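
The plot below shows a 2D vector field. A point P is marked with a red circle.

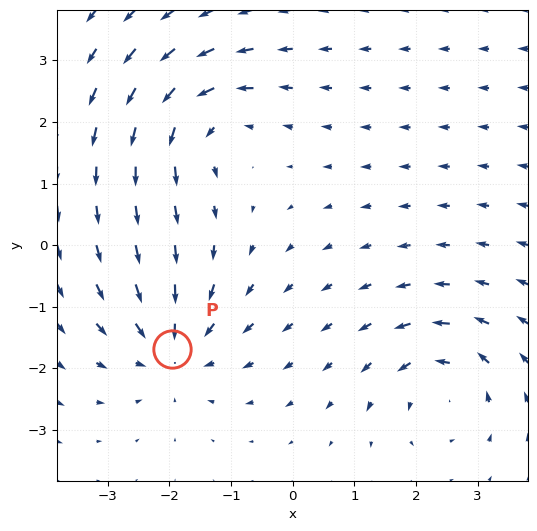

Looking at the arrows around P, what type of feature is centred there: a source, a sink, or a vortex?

At P (-2.0, -1.7) the arrows converge inward. Divergence about -5, curl ≈0 — negative divergence with near-zero curl is a sink.

sink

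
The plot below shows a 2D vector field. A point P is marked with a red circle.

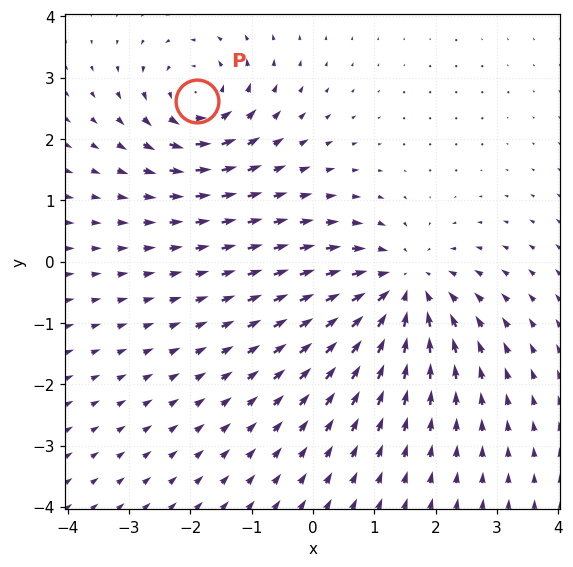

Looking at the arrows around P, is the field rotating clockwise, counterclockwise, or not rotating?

Near P at (-1.9, 2.6) the arrows circulate counterclockwise. The curl (z-component) there is about +3; positive curl means counterclockwise rotation.

counterclockwise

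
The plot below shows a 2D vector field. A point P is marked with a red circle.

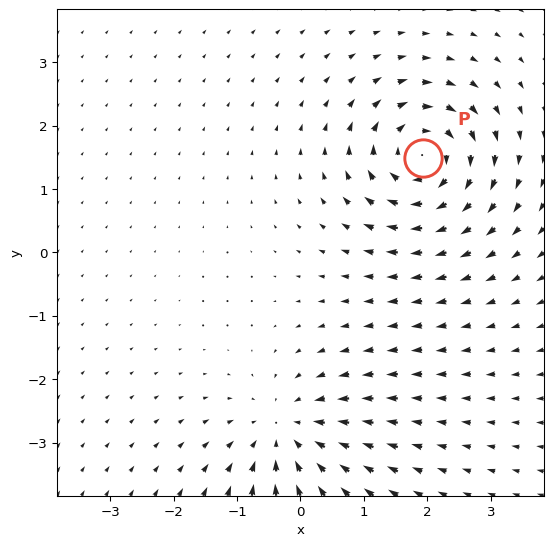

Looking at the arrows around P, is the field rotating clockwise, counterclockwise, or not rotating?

Near P at (1.9, 1.5) the arrows circulate clockwise. The curl (z-component) there is about -7; negative curl means clockwise rotation.

clockwise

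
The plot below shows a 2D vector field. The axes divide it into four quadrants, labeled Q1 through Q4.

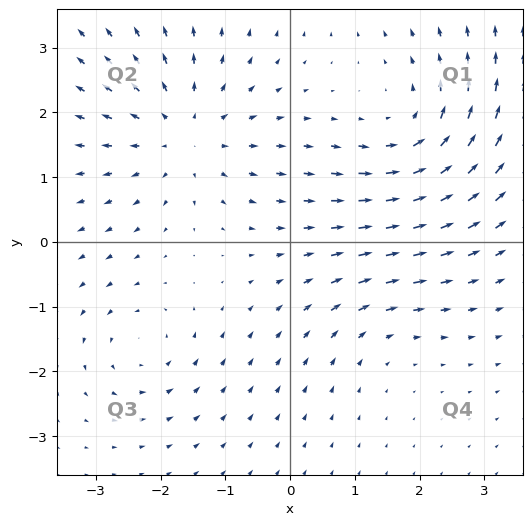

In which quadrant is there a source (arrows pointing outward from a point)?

Q2

The source sits at approximately (-1.6, 1.7), which lies in quadrant Q2. The divergence there is about +4, positive as expected for a source.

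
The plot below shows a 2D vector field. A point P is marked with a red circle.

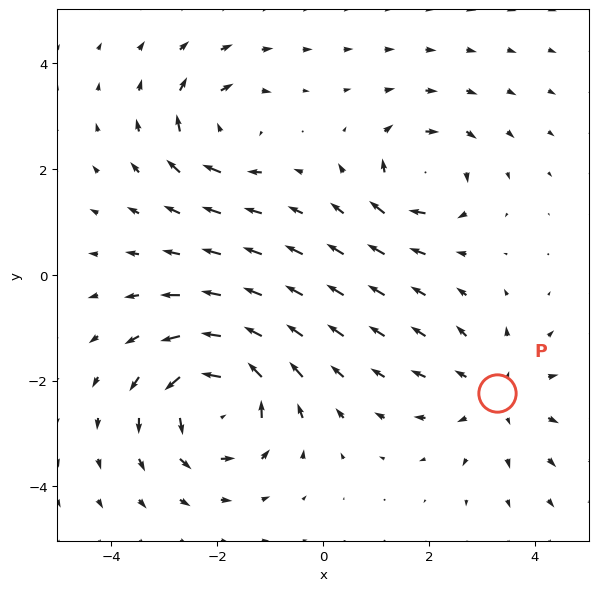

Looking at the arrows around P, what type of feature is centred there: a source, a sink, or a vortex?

At P (3.3, -2.2) the arrows spread outward. Divergence about +3, curl ≈0 — positive divergence with near-zero curl is a source.

source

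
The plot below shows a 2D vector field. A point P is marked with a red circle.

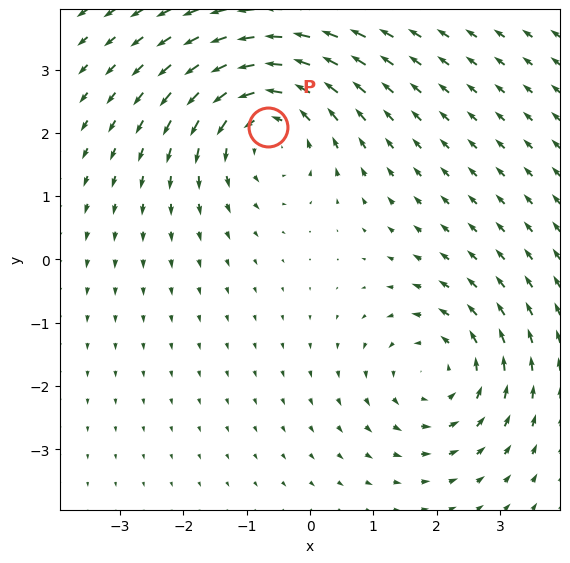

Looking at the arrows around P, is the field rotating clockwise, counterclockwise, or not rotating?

counterclockwise

Near P at (-0.7, 2.1) the arrows circulate counterclockwise. The curl (z-component) there is about +3; positive curl means counterclockwise rotation.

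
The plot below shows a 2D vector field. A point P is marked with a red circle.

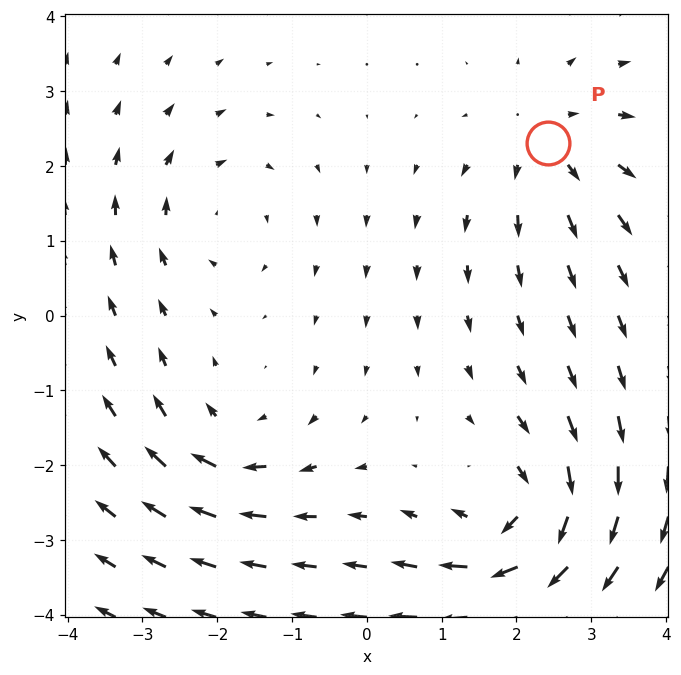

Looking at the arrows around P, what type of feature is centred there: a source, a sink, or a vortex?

source

At P (2.4, 2.3) the arrows spread outward. Divergence about +4, curl ≈0 — positive divergence with near-zero curl is a source.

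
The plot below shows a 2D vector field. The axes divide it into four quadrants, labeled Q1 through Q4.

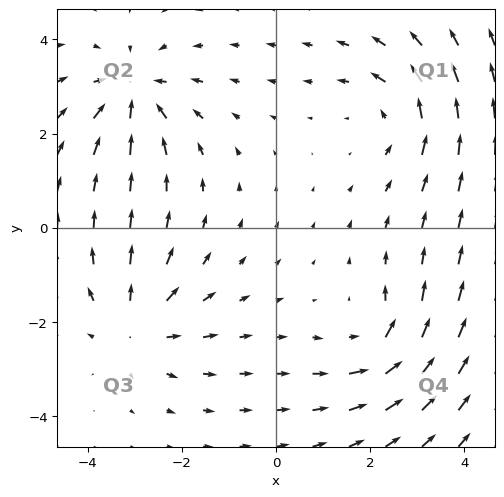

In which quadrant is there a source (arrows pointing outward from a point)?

Q3

The source sits at approximately (-3.0, -2.1), which lies in quadrant Q3. The divergence there is about +4, positive as expected for a source.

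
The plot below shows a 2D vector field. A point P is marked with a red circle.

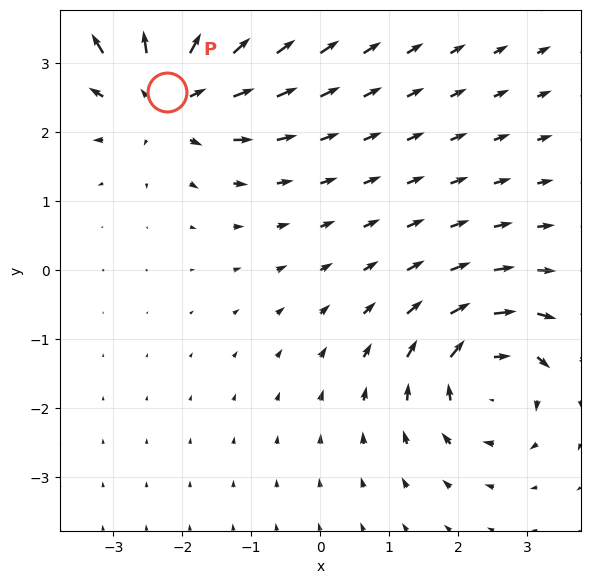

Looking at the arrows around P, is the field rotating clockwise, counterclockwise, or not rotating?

Near P at (-2.2, 2.6) the arrows show no circulation. The curl there is ≈0.

not rotating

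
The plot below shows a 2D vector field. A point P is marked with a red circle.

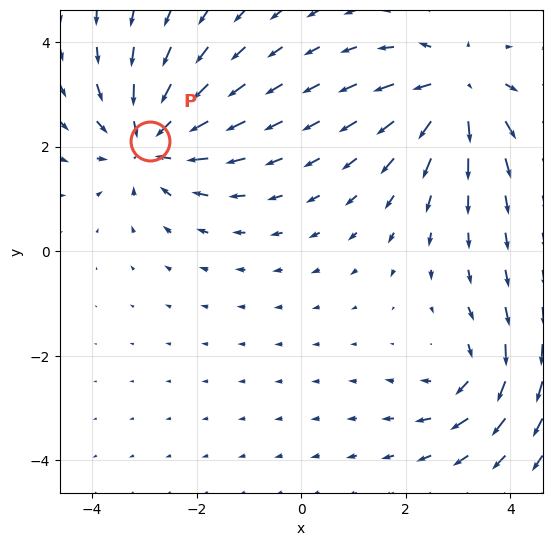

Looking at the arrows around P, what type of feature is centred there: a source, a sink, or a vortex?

sink

At P (-2.9, 2.1) the arrows converge inward. Divergence about -5, curl ≈0 — negative divergence with near-zero curl is a sink.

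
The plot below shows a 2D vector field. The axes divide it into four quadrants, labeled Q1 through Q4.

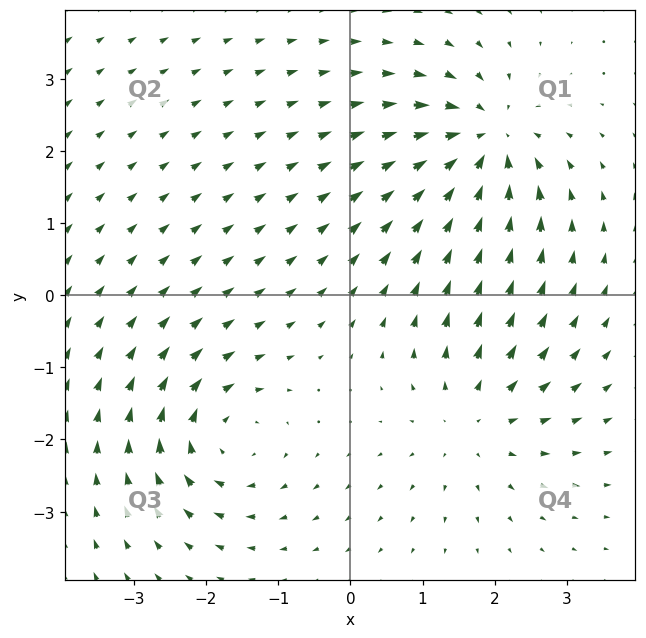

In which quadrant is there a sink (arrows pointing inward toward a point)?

Q1

The sink sits at approximately (1.9, 2.1), which lies in quadrant Q1. The divergence there is about -6, negative as expected for a sink.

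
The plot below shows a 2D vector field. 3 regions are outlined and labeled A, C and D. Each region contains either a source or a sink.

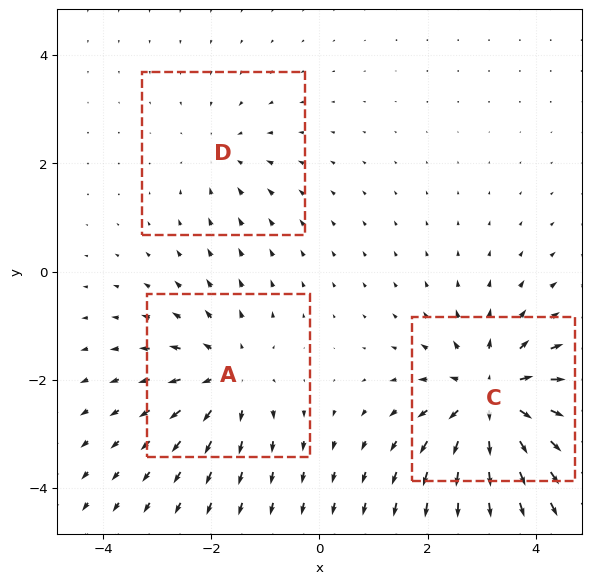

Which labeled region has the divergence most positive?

Divergence at each region's feature centre — A: about +3, C: about +5, D: about -2. Region C is most positive.

C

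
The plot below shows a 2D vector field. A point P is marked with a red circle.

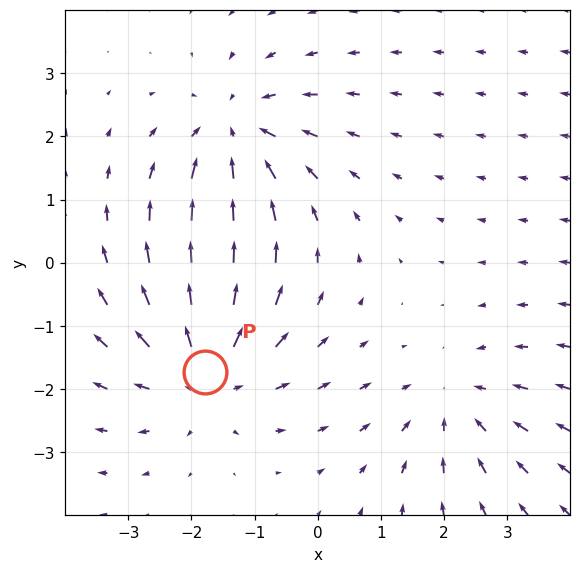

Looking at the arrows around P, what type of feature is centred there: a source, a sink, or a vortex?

At P (-1.8, -1.7) the arrows spread outward. Divergence about +4, curl ≈0 — positive divergence with near-zero curl is a source.

source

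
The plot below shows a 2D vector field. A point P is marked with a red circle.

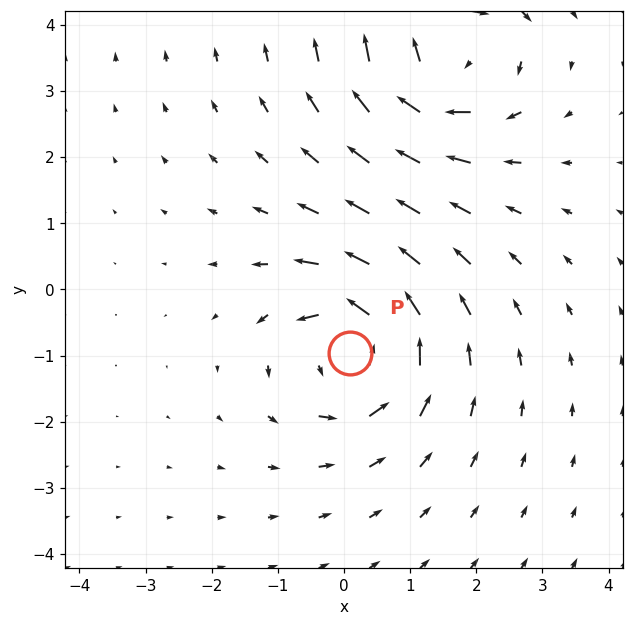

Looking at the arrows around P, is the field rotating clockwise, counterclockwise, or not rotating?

Near P at (0.1, -1.0) the arrows circulate counterclockwise. The curl (z-component) there is about +3; positive curl means counterclockwise rotation.

counterclockwise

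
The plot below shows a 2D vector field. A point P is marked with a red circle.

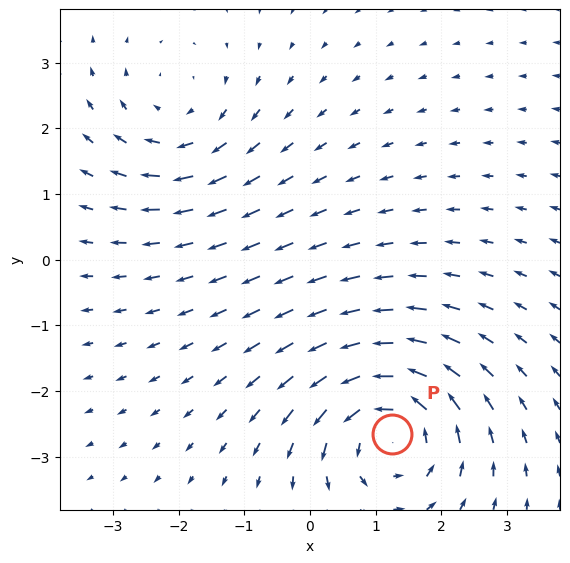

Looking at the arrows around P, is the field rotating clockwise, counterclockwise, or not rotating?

counterclockwise

Near P at (1.2, -2.7) the arrows circulate counterclockwise. The curl (z-component) there is about +4; positive curl means counterclockwise rotation.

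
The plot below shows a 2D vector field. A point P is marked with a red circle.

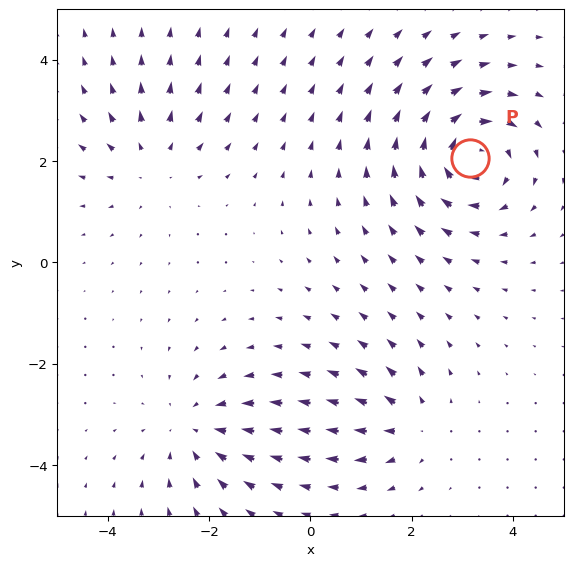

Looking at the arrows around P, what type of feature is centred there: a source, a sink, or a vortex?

vortex

At P (3.1, 2.1) the arrows circulate clockwise. Divergence ≈0, curl about -6 — near-zero divergence with nonzero curl is a vortex.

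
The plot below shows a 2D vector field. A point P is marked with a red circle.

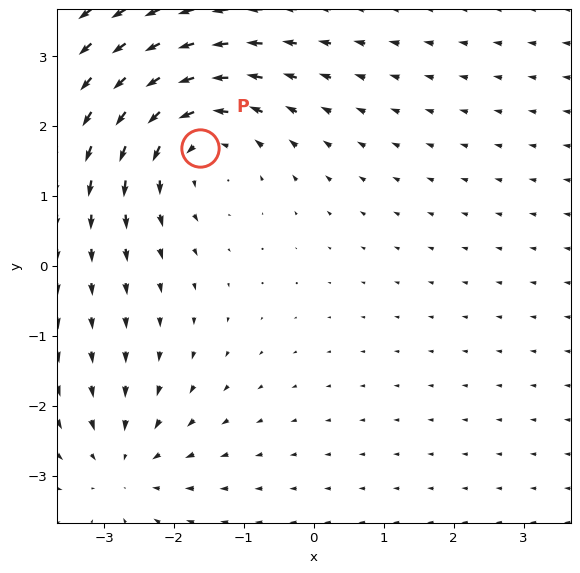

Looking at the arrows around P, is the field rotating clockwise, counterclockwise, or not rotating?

counterclockwise

Near P at (-1.6, 1.7) the arrows circulate counterclockwise. The curl (z-component) there is about +3; positive curl means counterclockwise rotation.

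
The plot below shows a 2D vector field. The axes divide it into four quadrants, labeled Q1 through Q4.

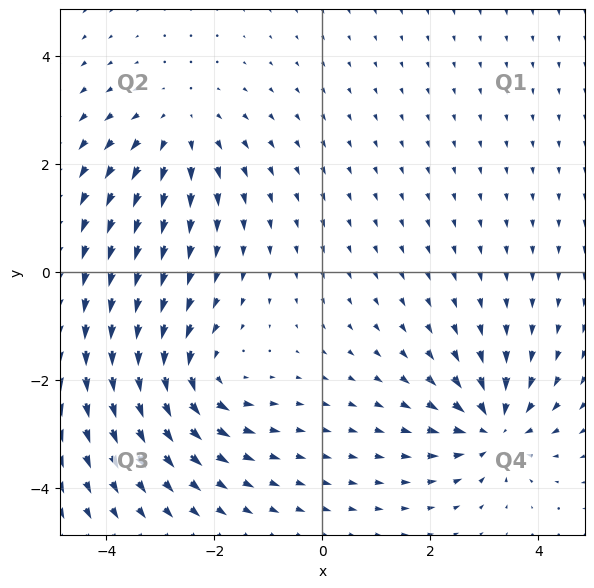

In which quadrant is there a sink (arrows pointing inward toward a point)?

Q4

The sink sits at approximately (3.2, -2.9), which lies in quadrant Q4. The divergence there is about -5, negative as expected for a sink.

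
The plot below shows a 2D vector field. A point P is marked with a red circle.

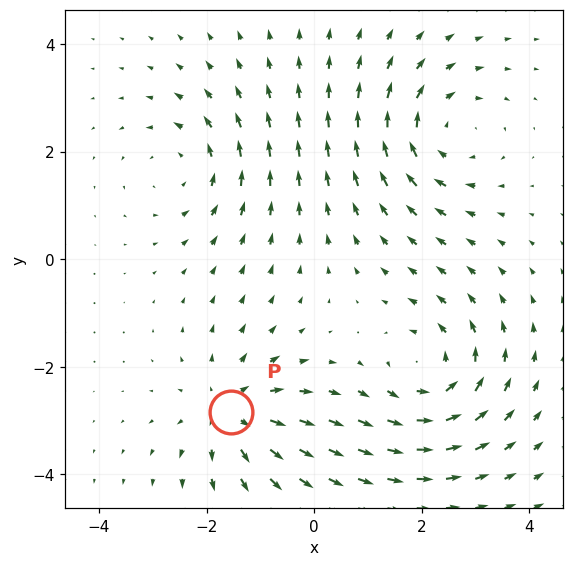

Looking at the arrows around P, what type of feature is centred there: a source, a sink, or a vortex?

At P (-1.5, -2.8) the arrows spread outward. Divergence about +4, curl ≈0 — positive divergence with near-zero curl is a source.

source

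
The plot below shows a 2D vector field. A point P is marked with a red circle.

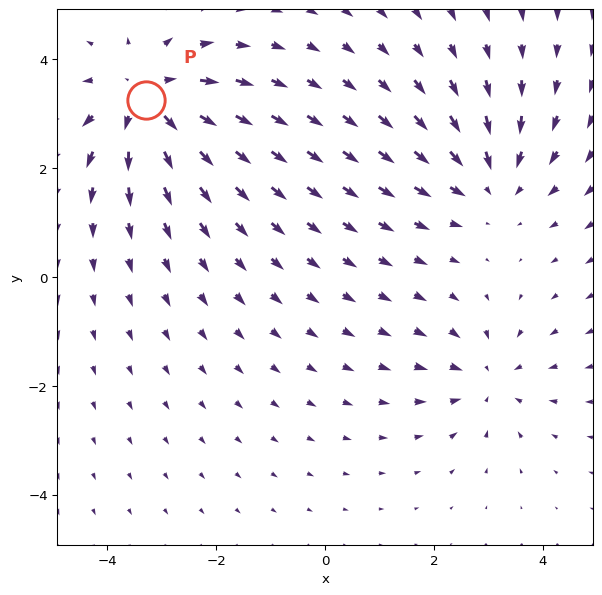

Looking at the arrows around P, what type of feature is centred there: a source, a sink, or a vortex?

At P (-3.3, 3.2) the arrows spread outward. Divergence about +5, curl ≈0 — positive divergence with near-zero curl is a source.

source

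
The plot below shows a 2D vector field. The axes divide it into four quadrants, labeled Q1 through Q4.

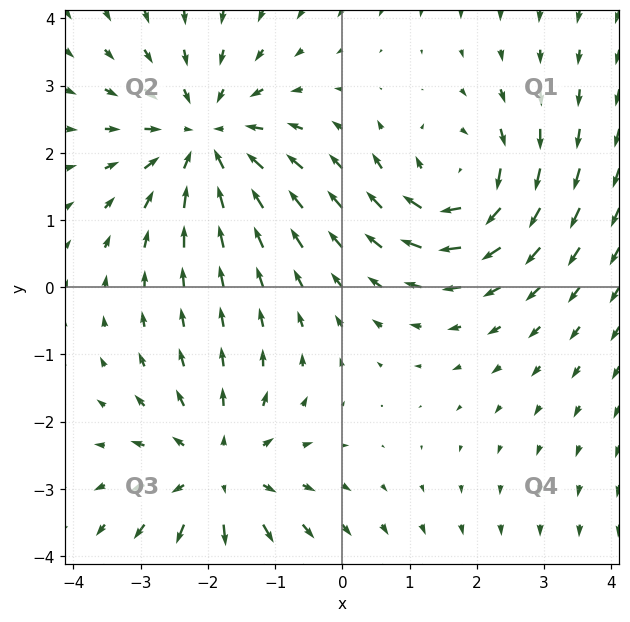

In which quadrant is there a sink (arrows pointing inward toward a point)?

The sink sits at approximately (-2.1, 2.2), which lies in quadrant Q2. The divergence there is about -3, negative as expected for a sink.

Q2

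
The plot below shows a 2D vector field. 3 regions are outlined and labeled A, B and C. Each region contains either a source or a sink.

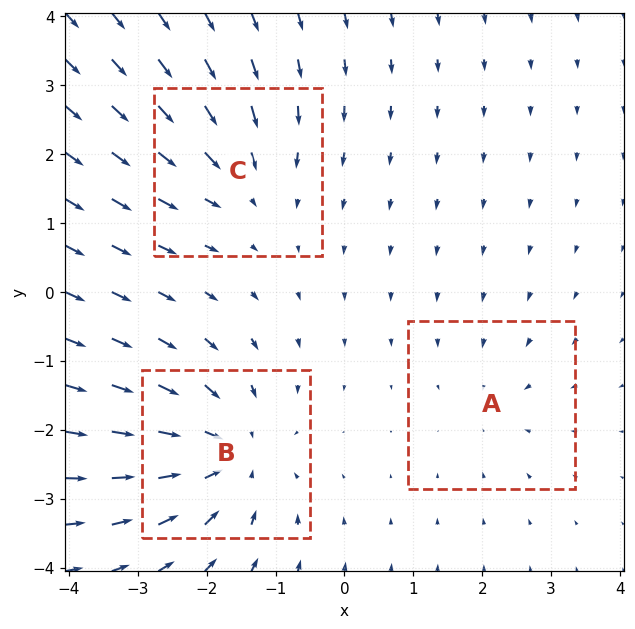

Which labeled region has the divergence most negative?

B

Divergence at each region's feature centre — A: about -2, B: about -4, C: about -3. Region B is most negative.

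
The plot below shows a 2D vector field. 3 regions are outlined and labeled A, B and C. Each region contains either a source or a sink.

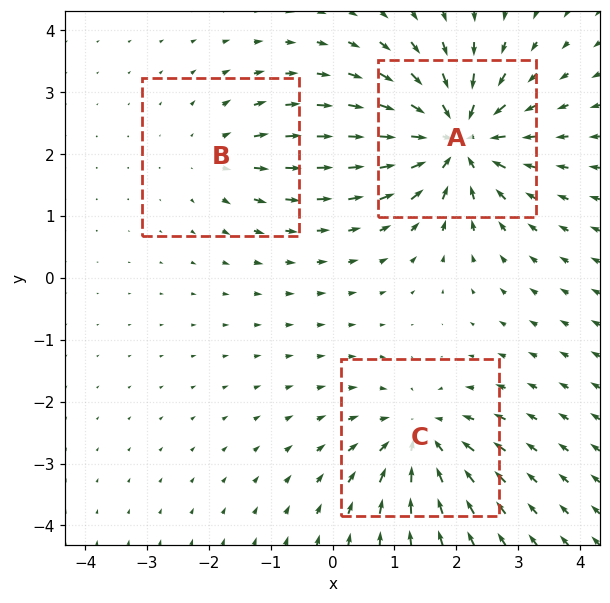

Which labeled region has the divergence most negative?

Divergence at each region's feature centre — A: about -6, B: about +2, C: about -4. Region A is most negative.

A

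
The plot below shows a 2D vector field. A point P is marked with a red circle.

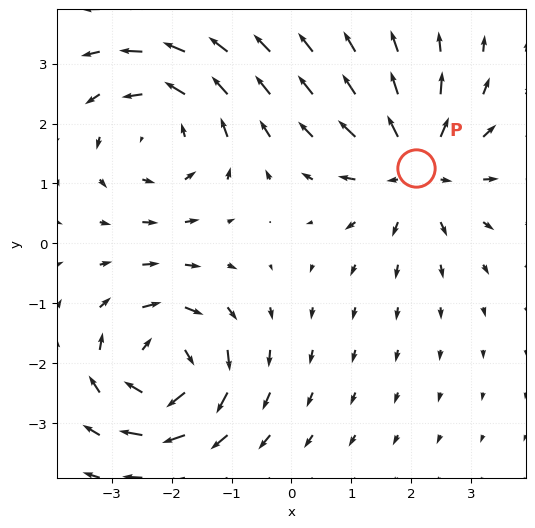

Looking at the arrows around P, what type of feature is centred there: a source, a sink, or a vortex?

At P (2.1, 1.3) the arrows spread outward. Divergence about +5, curl ≈0 — positive divergence with near-zero curl is a source.

source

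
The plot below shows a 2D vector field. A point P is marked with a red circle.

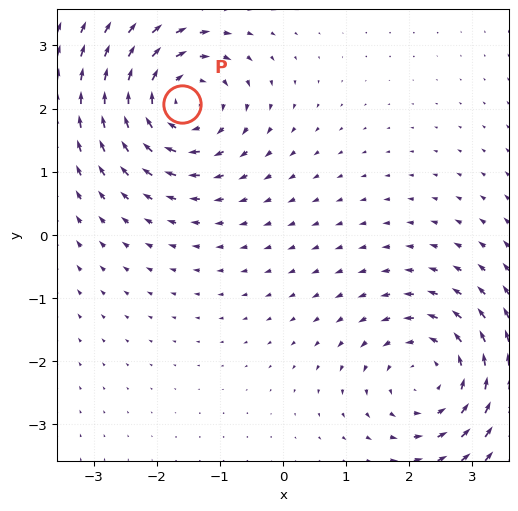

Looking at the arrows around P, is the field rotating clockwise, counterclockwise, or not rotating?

Near P at (-1.6, 2.1) the arrows circulate clockwise. The curl (z-component) there is about -4; negative curl means clockwise rotation.

clockwise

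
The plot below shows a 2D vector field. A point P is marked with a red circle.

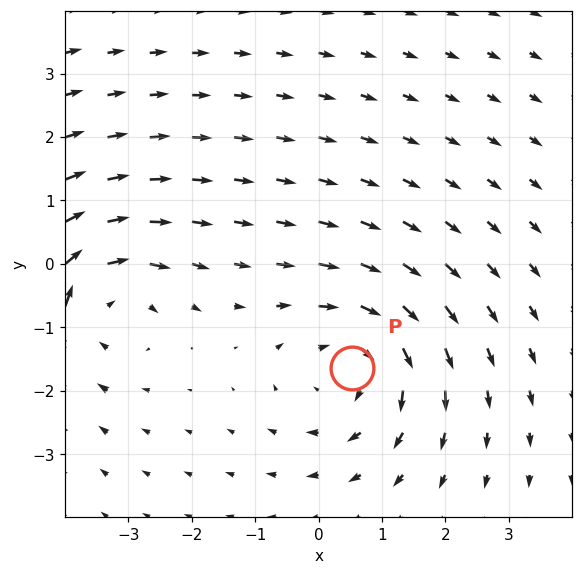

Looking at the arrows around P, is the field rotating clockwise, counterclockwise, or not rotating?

clockwise

Near P at (0.5, -1.6) the arrows circulate clockwise. The curl (z-component) there is about -4; negative curl means clockwise rotation.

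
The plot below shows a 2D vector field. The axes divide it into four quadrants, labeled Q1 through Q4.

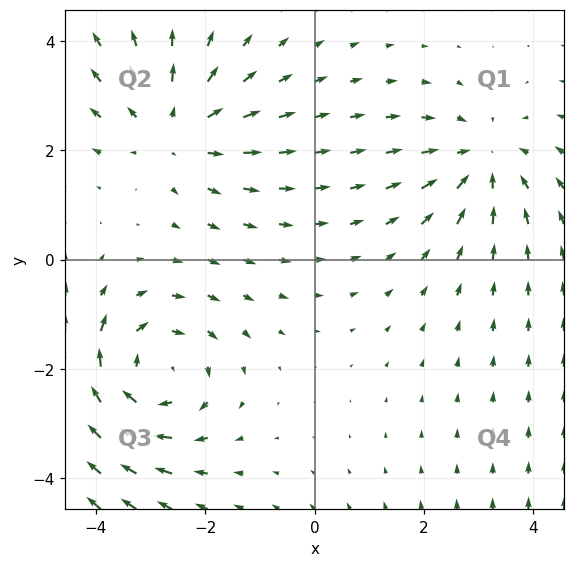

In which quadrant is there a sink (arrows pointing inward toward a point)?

The sink sits at approximately (3.1, 1.8), which lies in quadrant Q1. The divergence there is about -3, negative as expected for a sink.

Q1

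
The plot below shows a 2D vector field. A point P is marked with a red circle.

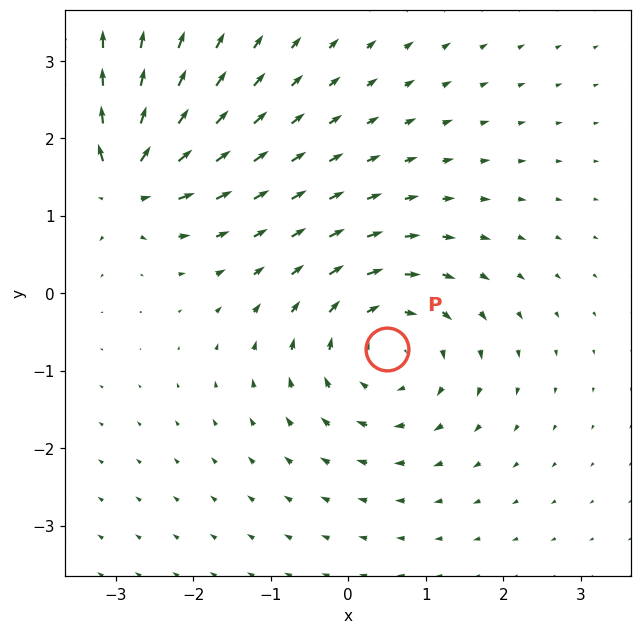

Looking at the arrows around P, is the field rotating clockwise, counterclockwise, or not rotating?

Near P at (0.5, -0.7) the arrows circulate clockwise. The curl (z-component) there is about -4; negative curl means clockwise rotation.

clockwise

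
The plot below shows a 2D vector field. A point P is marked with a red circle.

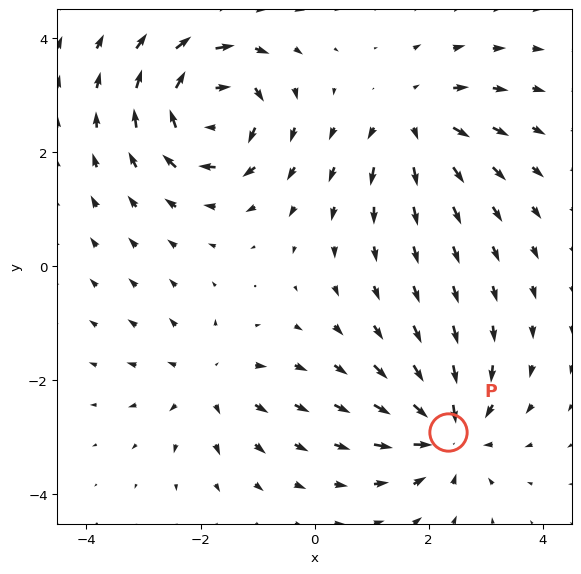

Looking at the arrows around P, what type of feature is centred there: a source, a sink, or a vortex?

At P (2.3, -2.9) the arrows converge inward. Divergence about -6, curl ≈0 — negative divergence with near-zero curl is a sink.

sink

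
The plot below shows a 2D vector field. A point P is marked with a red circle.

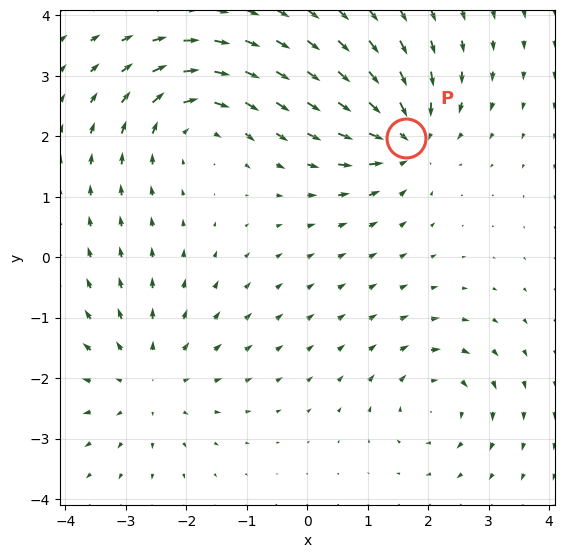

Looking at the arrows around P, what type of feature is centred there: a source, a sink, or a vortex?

sink

At P (1.6, 2.0) the arrows converge inward. Divergence about -6, curl ≈0 — negative divergence with near-zero curl is a sink.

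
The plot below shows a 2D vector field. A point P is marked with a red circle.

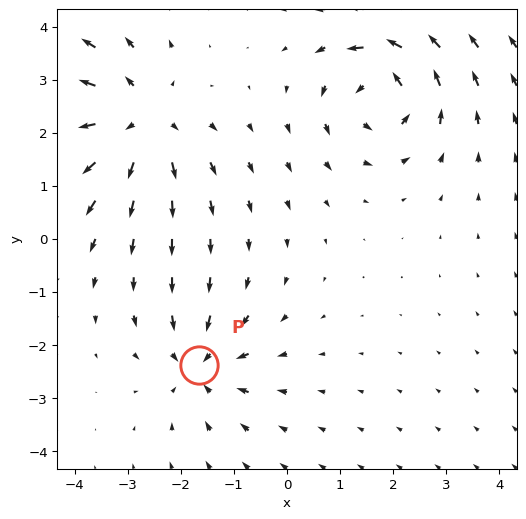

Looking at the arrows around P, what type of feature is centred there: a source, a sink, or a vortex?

sink

At P (-1.7, -2.4) the arrows converge inward. Divergence about -4, curl ≈0 — negative divergence with near-zero curl is a sink.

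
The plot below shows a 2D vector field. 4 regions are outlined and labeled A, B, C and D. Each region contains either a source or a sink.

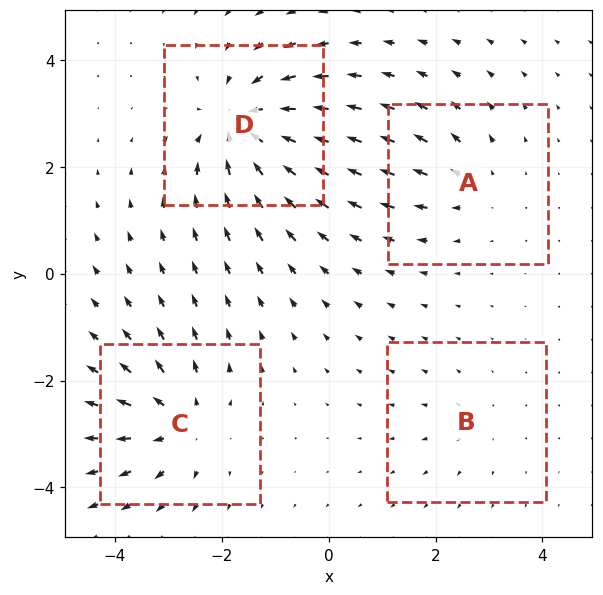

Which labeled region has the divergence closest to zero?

B

Divergence at each region's feature centre — A: about +3, B: about +2, C: about +5, D: about -7. Region B is closest to zero.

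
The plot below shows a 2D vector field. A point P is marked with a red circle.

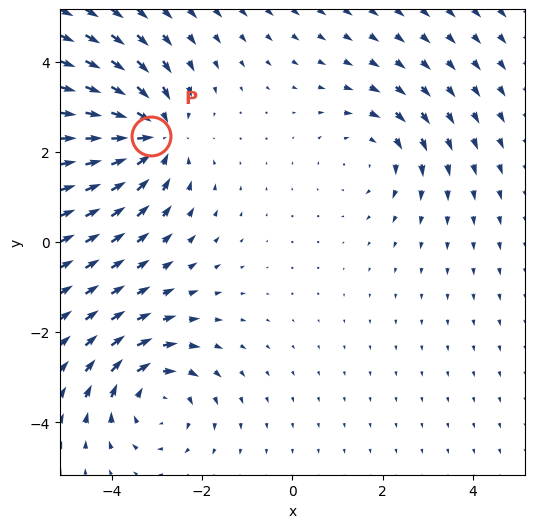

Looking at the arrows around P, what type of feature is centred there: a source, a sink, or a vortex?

At P (-3.1, 2.4) the arrows converge inward. Divergence about -4, curl ≈0 — negative divergence with near-zero curl is a sink.

sink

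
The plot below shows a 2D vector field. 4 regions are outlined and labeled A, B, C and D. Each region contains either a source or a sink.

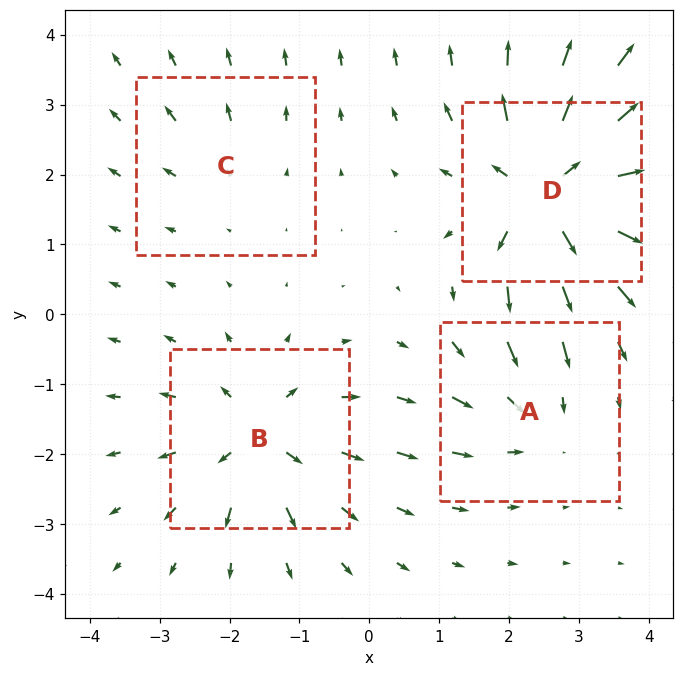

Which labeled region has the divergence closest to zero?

Divergence at each region's feature centre — A: about -4, B: about +6, C: about +2, D: about +9. Region C is closest to zero.

C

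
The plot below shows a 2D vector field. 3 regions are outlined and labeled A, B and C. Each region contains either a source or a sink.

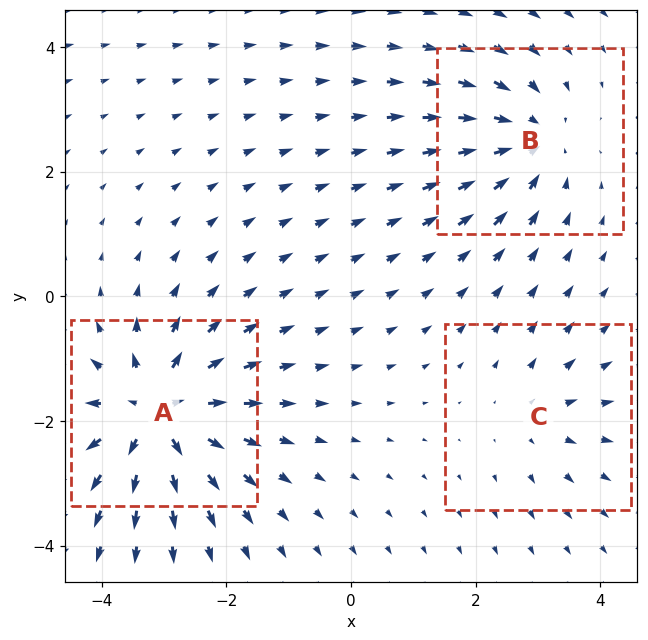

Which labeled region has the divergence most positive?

Divergence at each region's feature centre — A: about +5, B: about -4, C: about +2. Region A is most positive.

A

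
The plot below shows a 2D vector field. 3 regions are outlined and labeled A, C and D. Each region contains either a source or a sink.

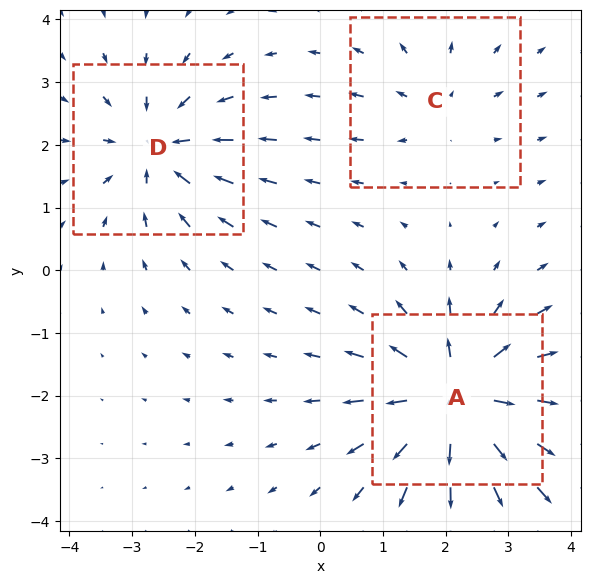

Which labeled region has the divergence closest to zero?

Divergence at each region's feature centre — A: about +5, C: about +2, D: about -4. Region C is closest to zero.

C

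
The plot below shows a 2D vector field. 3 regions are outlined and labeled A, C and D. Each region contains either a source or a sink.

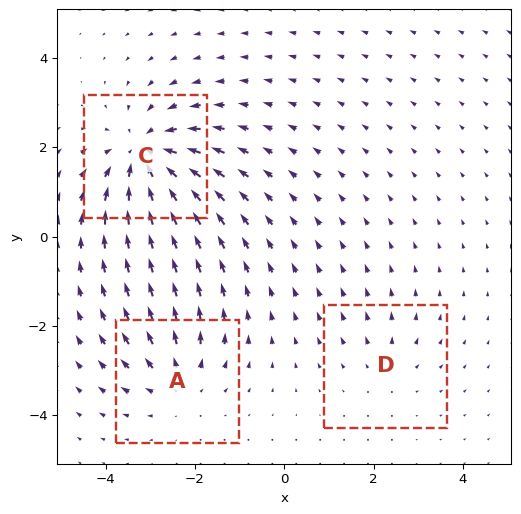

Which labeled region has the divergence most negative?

Divergence at each region's feature centre — A: about +3, C: about -5, D: about +2. Region C is most negative.

C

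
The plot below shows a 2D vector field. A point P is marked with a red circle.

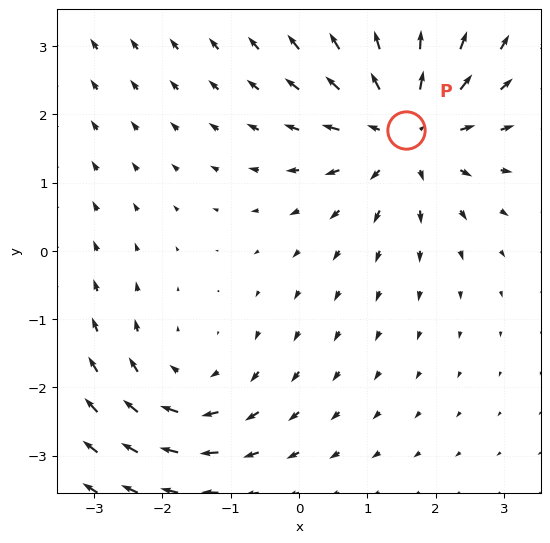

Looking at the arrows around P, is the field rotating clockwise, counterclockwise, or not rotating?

Near P at (1.6, 1.8) the arrows show no circulation. The curl there is ≈0.

not rotating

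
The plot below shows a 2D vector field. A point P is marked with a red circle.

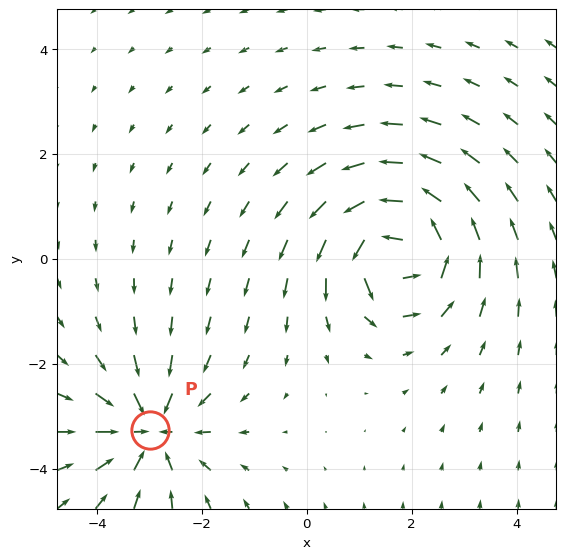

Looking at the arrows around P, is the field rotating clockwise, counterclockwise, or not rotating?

not rotating

Near P at (-3.0, -3.3) the arrows show no circulation. The curl there is ≈0.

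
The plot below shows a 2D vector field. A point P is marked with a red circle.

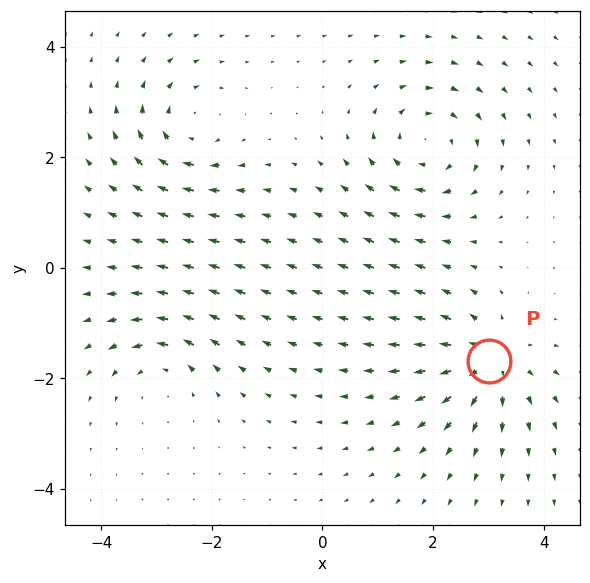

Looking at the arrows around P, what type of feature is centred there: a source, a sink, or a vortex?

At P (3.0, -1.7) the arrows spread outward. Divergence about +6, curl ≈0 — positive divergence with near-zero curl is a source.

source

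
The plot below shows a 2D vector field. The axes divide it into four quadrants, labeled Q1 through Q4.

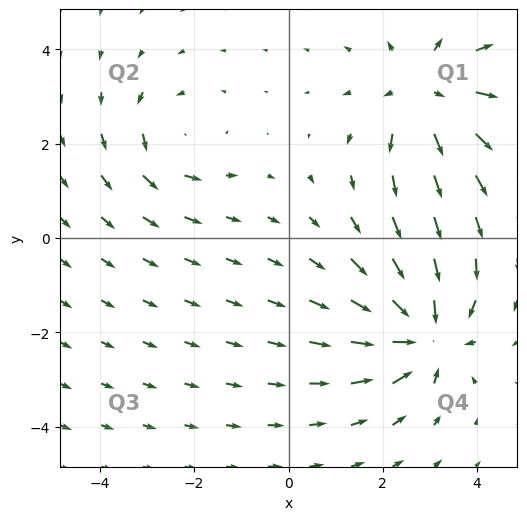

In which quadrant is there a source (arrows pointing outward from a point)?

The source sits at approximately (2.9, 3.1), which lies in quadrant Q1. The divergence there is about +3, positive as expected for a source.

Q1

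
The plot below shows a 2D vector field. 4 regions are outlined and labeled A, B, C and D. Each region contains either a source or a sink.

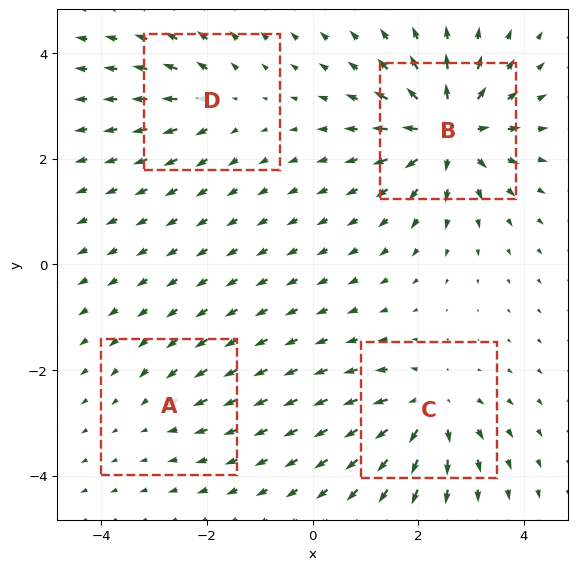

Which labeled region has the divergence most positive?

B

Divergence at each region's feature centre — A: about -2, B: about +9, C: about +6, D: about +4. Region B is most positive.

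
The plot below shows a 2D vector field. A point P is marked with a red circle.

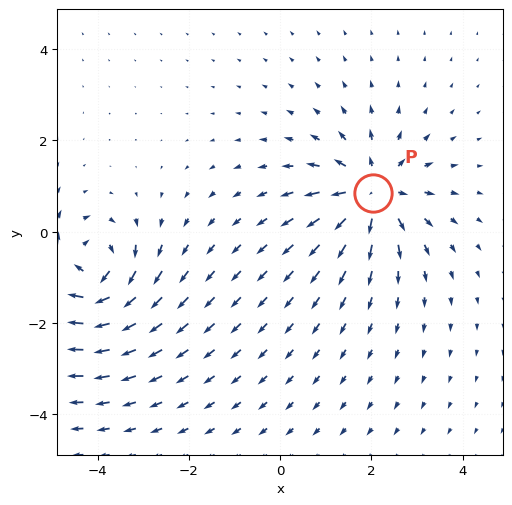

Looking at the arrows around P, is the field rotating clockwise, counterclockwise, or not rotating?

not rotating

Near P at (2.0, 0.9) the arrows show no circulation. The curl there is ≈0.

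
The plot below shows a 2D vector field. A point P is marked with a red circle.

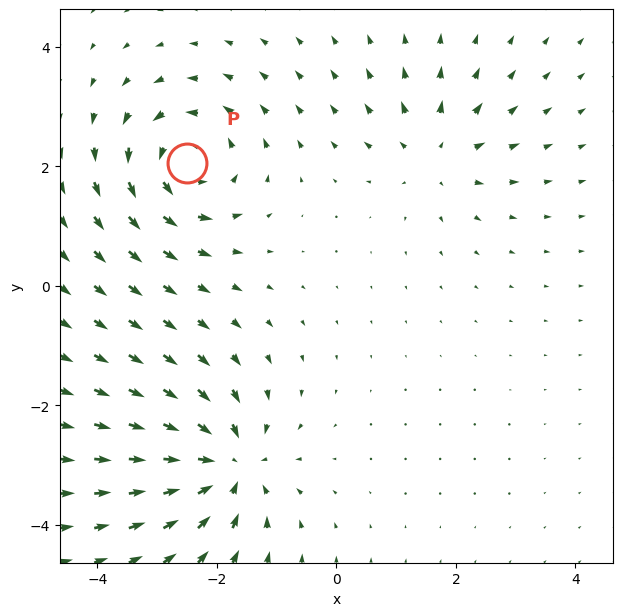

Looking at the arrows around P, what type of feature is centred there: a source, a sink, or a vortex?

At P (-2.5, 2.1) the arrows circulate counterclockwise. Divergence ≈0, curl about +5 — near-zero divergence with nonzero curl is a vortex.

vortex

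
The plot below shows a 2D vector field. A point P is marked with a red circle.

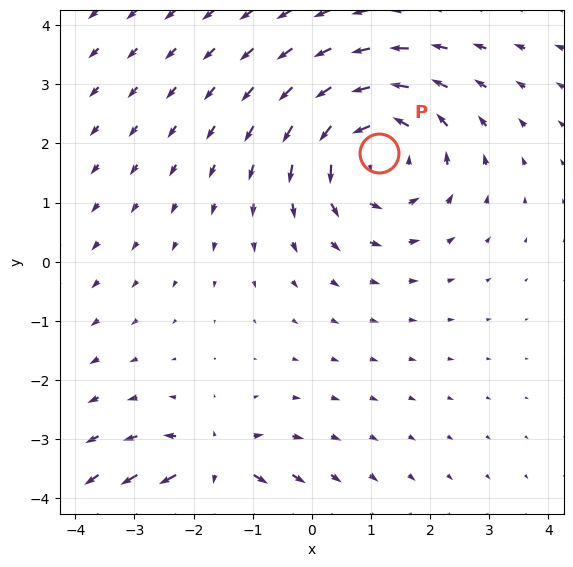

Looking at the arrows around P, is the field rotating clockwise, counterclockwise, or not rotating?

Near P at (1.1, 1.8) the arrows circulate counterclockwise. The curl (z-component) there is about +4; positive curl means counterclockwise rotation.

counterclockwise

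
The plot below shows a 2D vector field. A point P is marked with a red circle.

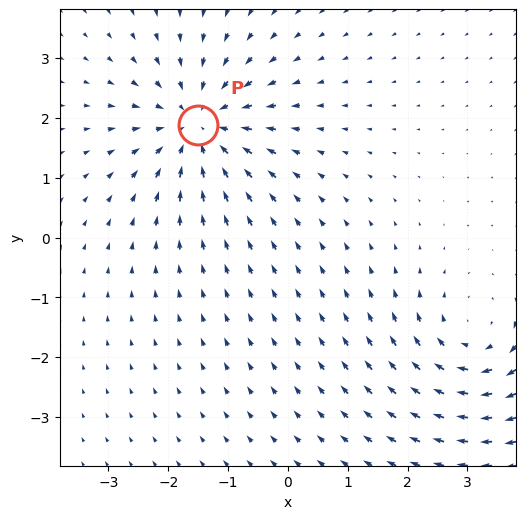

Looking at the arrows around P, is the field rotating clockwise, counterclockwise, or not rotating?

Near P at (-1.5, 1.9) the arrows show no circulation. The curl there is ≈0.

not rotating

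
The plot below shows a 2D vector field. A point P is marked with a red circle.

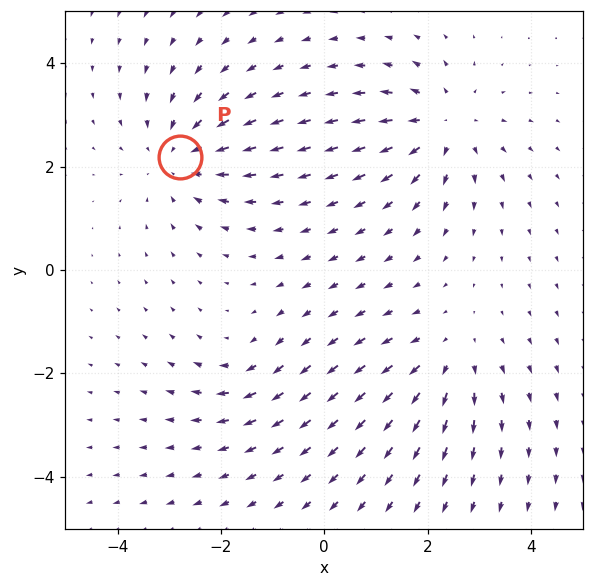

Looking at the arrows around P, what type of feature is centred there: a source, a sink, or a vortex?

At P (-2.8, 2.2) the arrows converge inward. Divergence about -4, curl ≈0 — negative divergence with near-zero curl is a sink.

sink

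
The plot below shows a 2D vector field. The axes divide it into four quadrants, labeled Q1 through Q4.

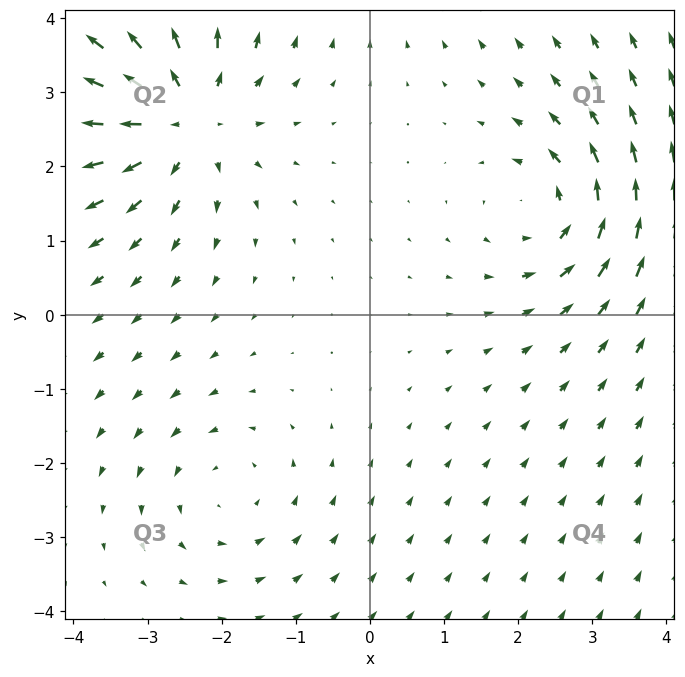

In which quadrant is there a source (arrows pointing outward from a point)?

The source sits at approximately (-2.5, 2.7), which lies in quadrant Q2. The divergence there is about +5, positive as expected for a source.

Q2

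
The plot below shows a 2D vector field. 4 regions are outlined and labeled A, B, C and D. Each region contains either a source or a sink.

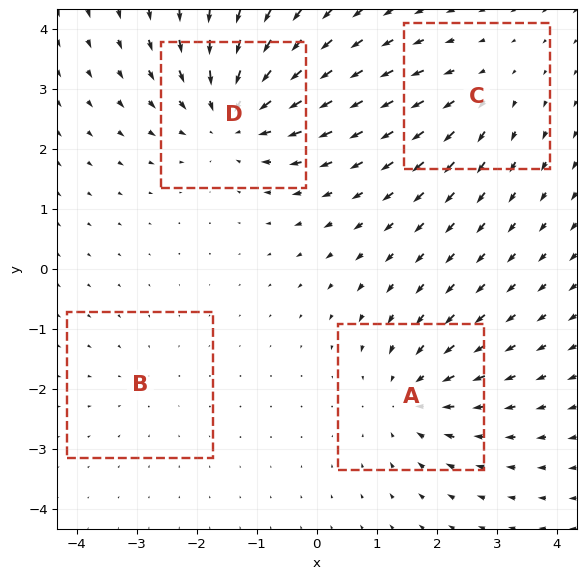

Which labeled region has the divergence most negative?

Divergence at each region's feature centre — A: about -5, B: about -2, C: about +3, D: about -6. Region D is most negative.

D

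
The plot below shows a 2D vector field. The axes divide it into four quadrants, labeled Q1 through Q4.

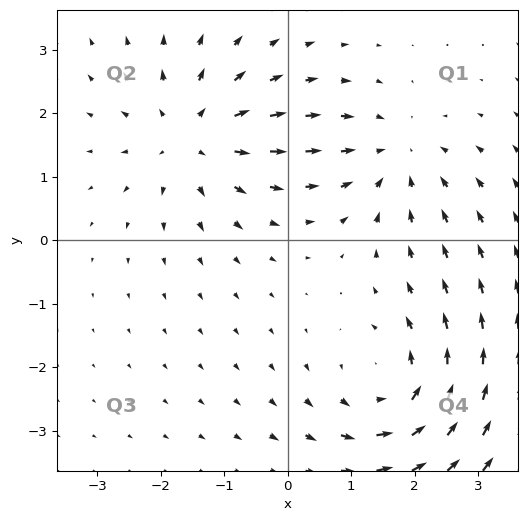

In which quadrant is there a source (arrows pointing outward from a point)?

The source sits at approximately (-1.5, 1.6), which lies in quadrant Q2. The divergence there is about +4, positive as expected for a source.

Q2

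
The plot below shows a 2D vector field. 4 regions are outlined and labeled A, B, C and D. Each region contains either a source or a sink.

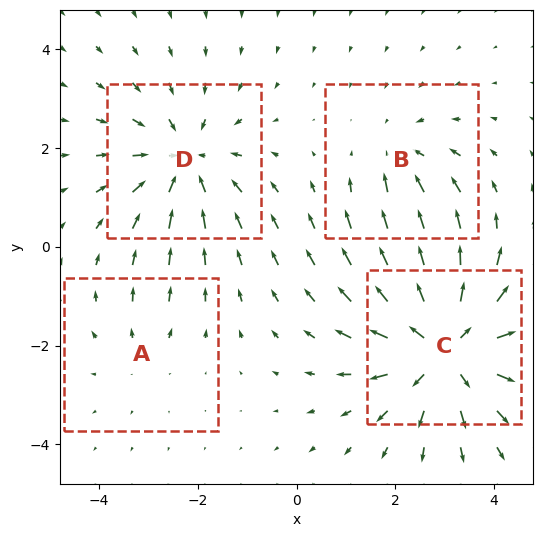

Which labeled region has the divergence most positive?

Divergence at each region's feature centre — A: about +2, B: about -3, C: about +6, D: about -4. Region C is most positive.

C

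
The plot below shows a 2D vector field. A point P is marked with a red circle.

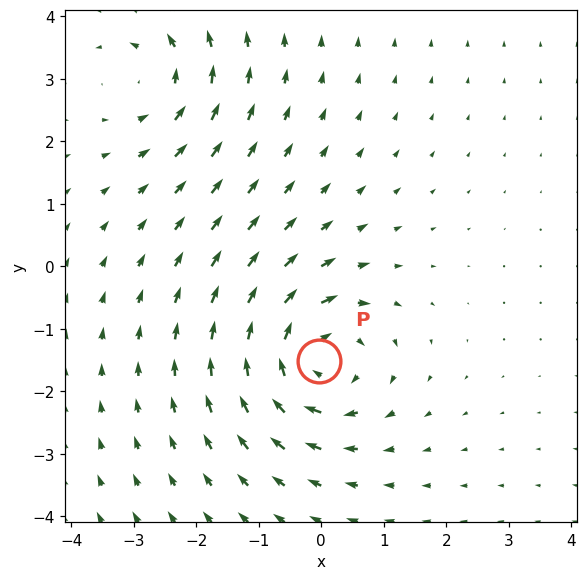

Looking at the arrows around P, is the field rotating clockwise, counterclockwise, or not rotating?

Near P at (-0.0, -1.5) the arrows circulate clockwise. The curl (z-component) there is about -5; negative curl means clockwise rotation.

clockwise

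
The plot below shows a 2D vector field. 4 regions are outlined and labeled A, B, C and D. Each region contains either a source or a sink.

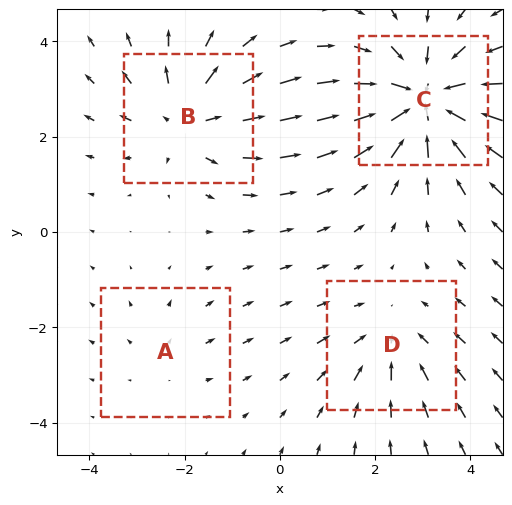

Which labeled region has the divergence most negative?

C

Divergence at each region's feature centre — A: about +2, B: about +4, C: about -6, D: about -3. Region C is most negative.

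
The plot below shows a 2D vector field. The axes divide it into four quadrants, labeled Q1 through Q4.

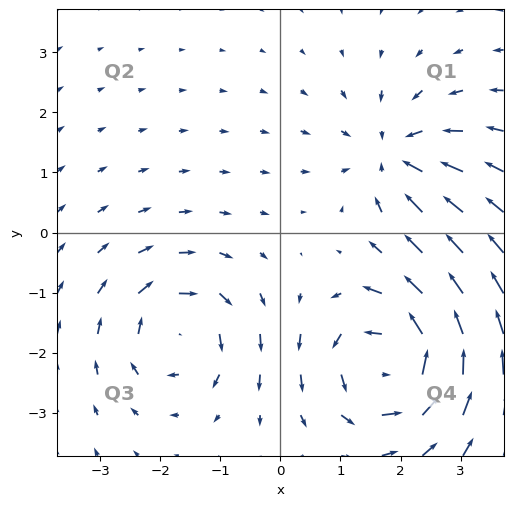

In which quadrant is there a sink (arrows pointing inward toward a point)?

Q1

The sink sits at approximately (1.9, 1.3), which lies in quadrant Q1. The divergence there is about -4, negative as expected for a sink.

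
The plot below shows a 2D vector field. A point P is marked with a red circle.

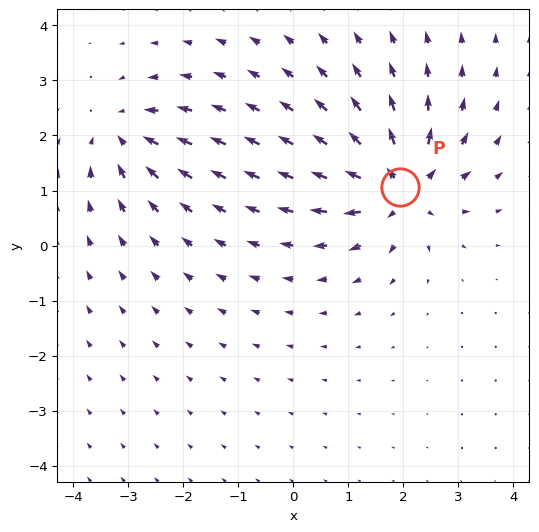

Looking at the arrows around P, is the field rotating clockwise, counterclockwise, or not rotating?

not rotating

Near P at (1.9, 1.1) the arrows show no circulation. The curl there is ≈0.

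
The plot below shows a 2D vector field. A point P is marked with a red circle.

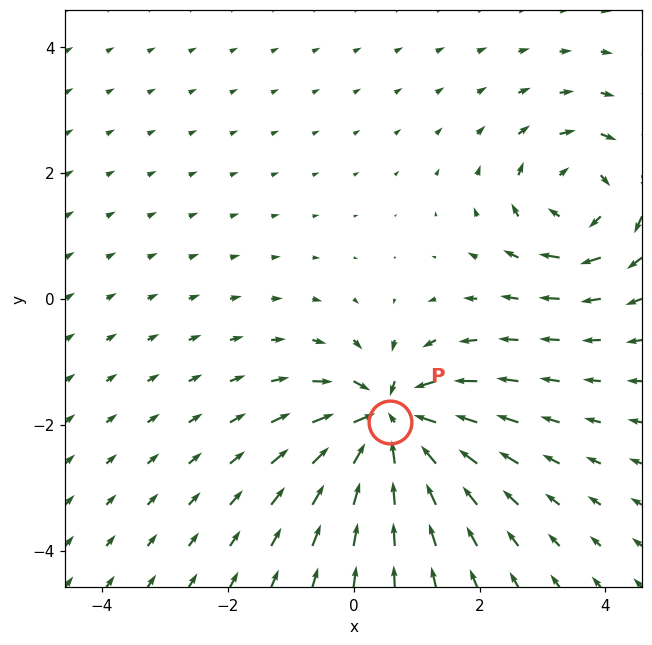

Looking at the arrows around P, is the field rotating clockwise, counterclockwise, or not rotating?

not rotating

Near P at (0.6, -2.0) the arrows show no circulation. The curl there is ≈0.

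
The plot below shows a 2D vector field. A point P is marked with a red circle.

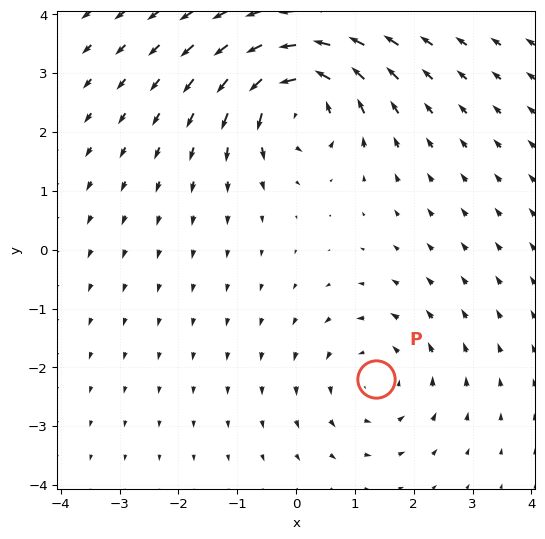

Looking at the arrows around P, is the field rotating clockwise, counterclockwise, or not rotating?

Near P at (1.4, -2.2) the arrows circulate counterclockwise. The curl (z-component) there is about +3; positive curl means counterclockwise rotation.

counterclockwise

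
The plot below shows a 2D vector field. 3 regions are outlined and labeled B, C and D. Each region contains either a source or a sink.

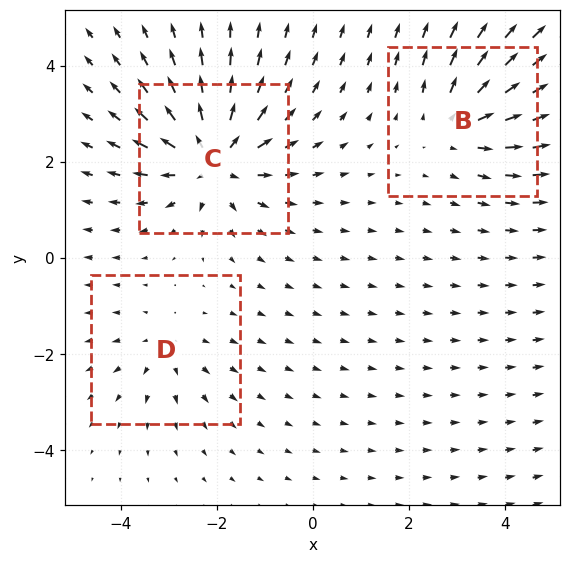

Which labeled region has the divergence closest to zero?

D

Divergence at each region's feature centre — B: about +3, C: about +5, D: about +2. Region D is closest to zero.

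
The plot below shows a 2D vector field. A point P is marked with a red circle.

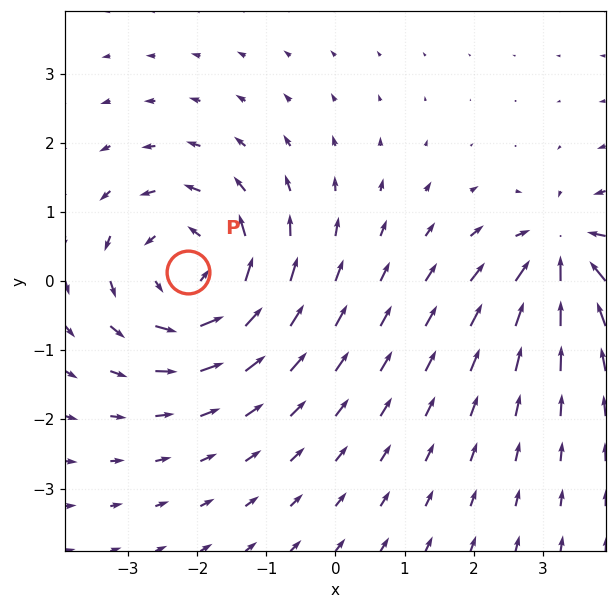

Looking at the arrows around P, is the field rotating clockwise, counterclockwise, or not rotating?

counterclockwise

Near P at (-2.1, 0.1) the arrows circulate counterclockwise. The curl (z-component) there is about +4; positive curl means counterclockwise rotation.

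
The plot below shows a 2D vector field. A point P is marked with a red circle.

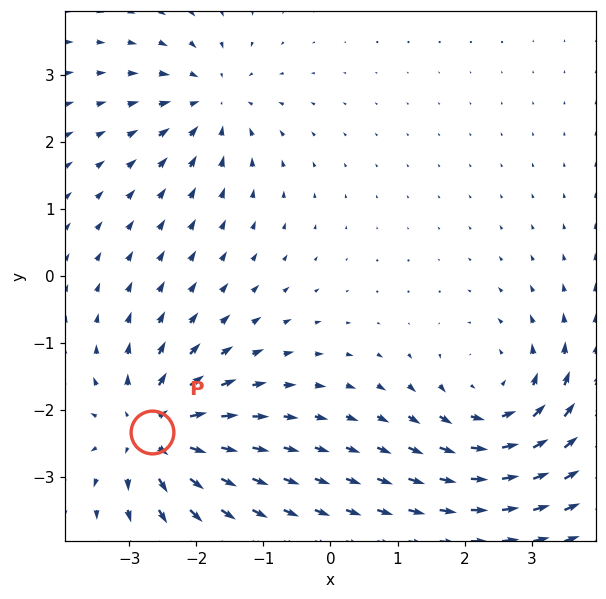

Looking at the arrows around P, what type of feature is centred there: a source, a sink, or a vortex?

source

At P (-2.7, -2.3) the arrows spread outward. Divergence about +6, curl ≈0 — positive divergence with near-zero curl is a source.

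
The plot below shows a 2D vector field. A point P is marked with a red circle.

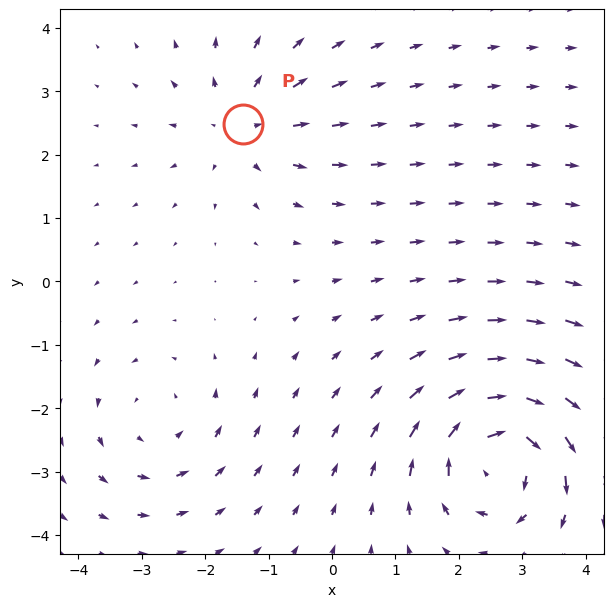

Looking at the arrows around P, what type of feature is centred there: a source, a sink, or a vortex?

source

At P (-1.4, 2.5) the arrows spread outward. Divergence about +3, curl ≈0 — positive divergence with near-zero curl is a source.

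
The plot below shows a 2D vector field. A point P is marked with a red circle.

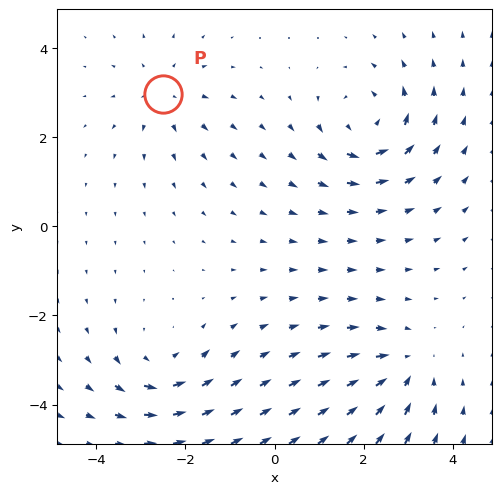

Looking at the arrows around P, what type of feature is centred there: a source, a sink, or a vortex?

source

At P (-2.5, 3.0) the arrows spread outward. Divergence about +3, curl ≈0 — positive divergence with near-zero curl is a source.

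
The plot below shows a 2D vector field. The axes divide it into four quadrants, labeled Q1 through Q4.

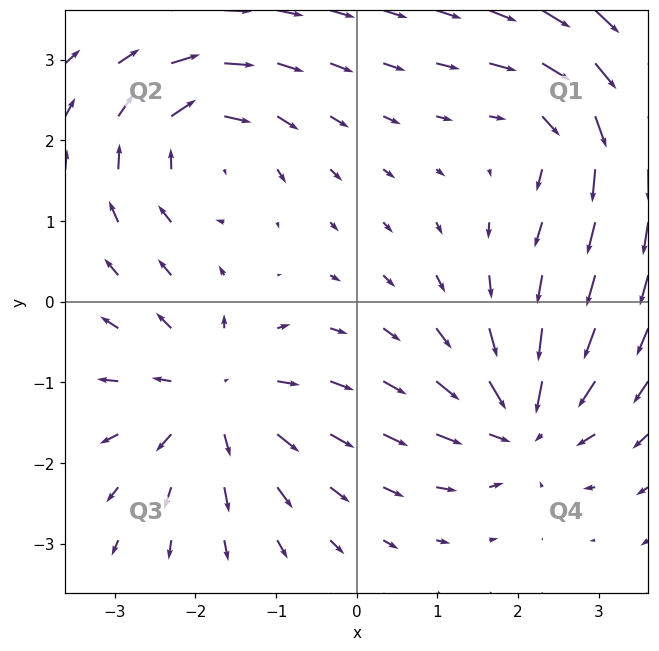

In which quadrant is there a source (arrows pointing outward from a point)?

Q3

The source sits at approximately (-1.8, -1.2), which lies in quadrant Q3. The divergence there is about +6, positive as expected for a source.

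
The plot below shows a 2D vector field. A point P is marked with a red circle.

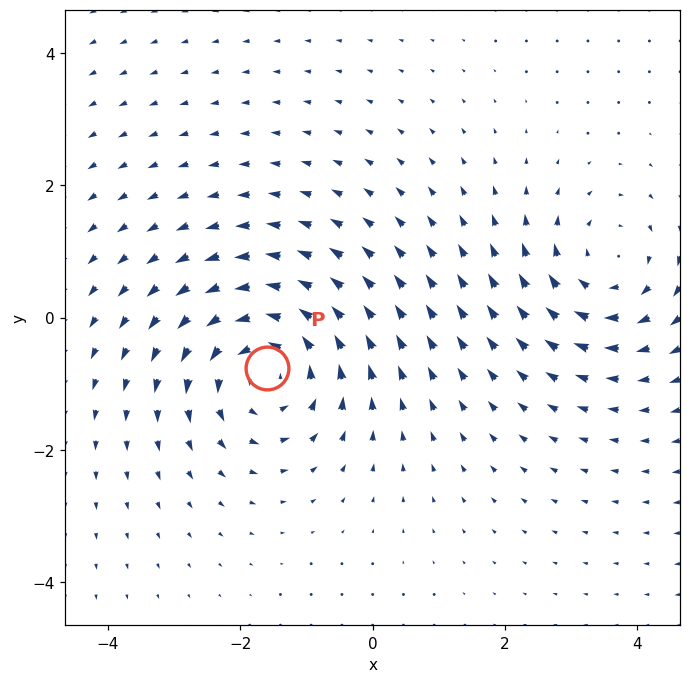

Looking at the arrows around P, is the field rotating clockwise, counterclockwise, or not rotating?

counterclockwise

Near P at (-1.6, -0.8) the arrows circulate counterclockwise. The curl (z-component) there is about +4; positive curl means counterclockwise rotation.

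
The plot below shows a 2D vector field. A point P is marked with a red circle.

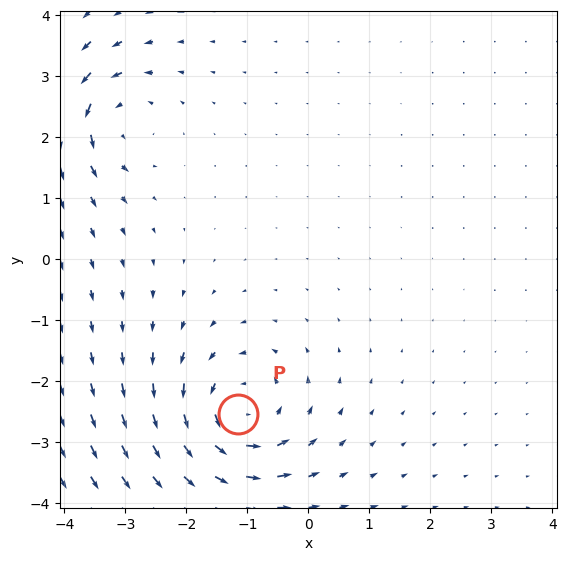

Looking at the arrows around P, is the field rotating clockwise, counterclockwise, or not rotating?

Near P at (-1.2, -2.5) the arrows circulate counterclockwise. The curl (z-component) there is about +5; positive curl means counterclockwise rotation.

counterclockwise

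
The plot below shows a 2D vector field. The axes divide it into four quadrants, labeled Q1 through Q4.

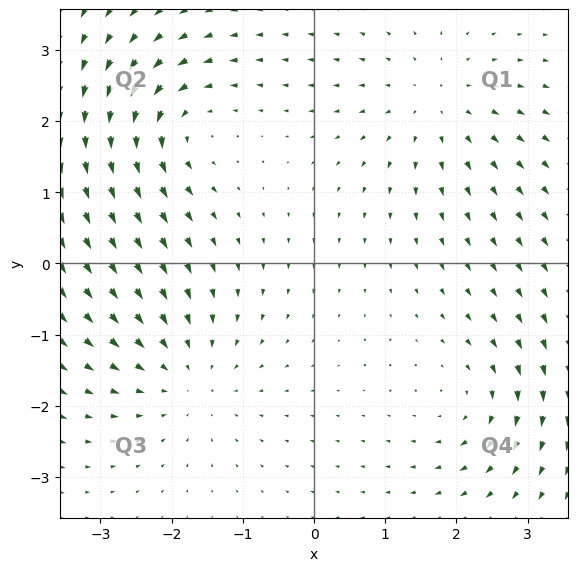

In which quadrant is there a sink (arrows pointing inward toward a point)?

Q3

The sink sits at approximately (-1.8, -1.6), which lies in quadrant Q3. The divergence there is about -4, negative as expected for a sink.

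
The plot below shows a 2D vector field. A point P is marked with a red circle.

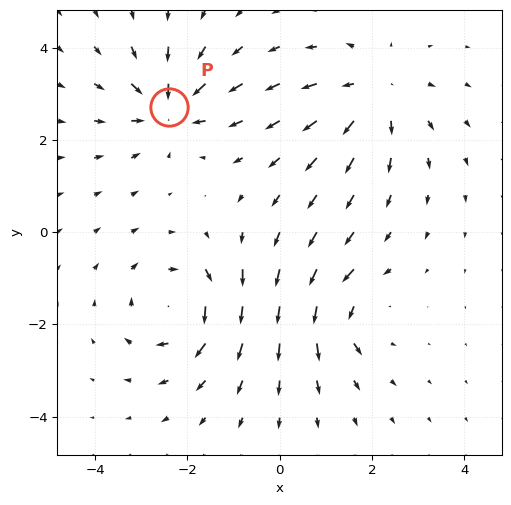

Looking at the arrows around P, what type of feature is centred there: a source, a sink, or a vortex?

At P (-2.4, 2.7) the arrows converge inward. Divergence about -5, curl ≈0 — negative divergence with near-zero curl is a sink.

sink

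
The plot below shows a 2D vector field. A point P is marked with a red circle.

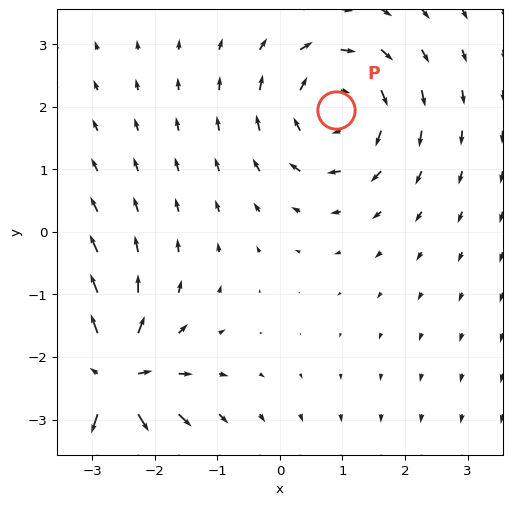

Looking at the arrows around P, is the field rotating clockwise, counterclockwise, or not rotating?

clockwise

Near P at (0.9, 2.0) the arrows circulate clockwise. The curl (z-component) there is about -3; negative curl means clockwise rotation.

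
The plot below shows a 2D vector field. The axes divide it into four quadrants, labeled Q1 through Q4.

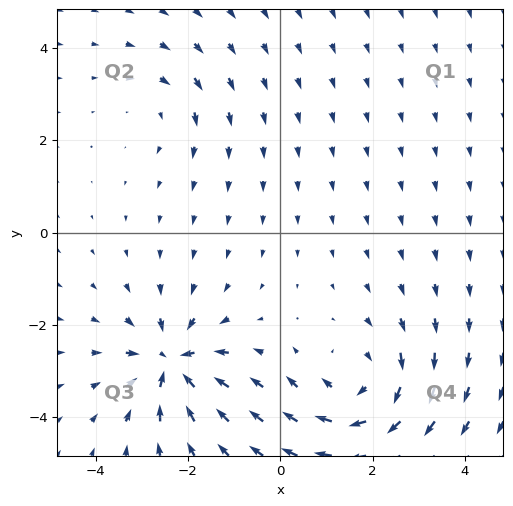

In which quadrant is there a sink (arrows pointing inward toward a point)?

Q3

The sink sits at approximately (-2.4, -2.8), which lies in quadrant Q3. The divergence there is about -6, negative as expected for a sink.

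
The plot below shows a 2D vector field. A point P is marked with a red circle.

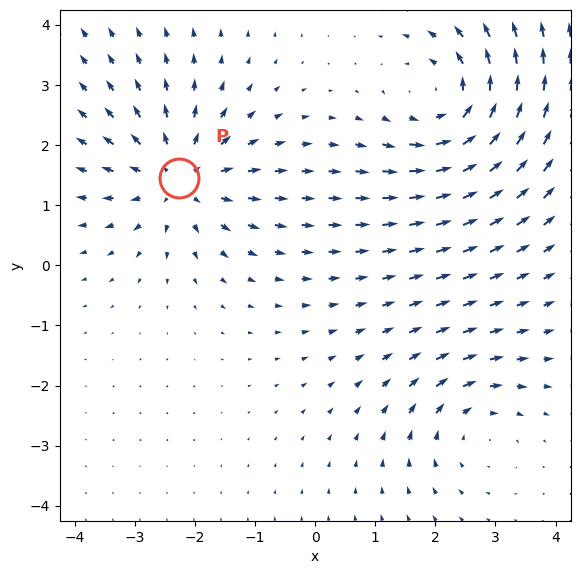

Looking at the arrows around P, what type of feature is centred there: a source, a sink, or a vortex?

At P (-2.3, 1.5) the arrows spread outward. Divergence about +4, curl ≈0 — positive divergence with near-zero curl is a source.

source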